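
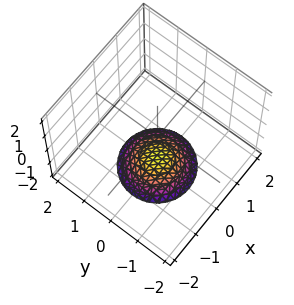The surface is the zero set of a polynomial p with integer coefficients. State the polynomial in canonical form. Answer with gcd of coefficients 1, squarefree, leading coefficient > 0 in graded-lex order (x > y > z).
First, degree: a generic line meets the surface in up to 2 points, so deg p = 2.
Next, symmetry: the z-axis is an axis of rotation, so x and y enter only as x² + y².
Next, against the integer gridlines: the surface avoids every integer x-axis point in the box; no y-intercept at any integer in the box.
Finally, the integer polynomial consistent with all of this is the stated p.

x^2 + y^2 + 2*z + 3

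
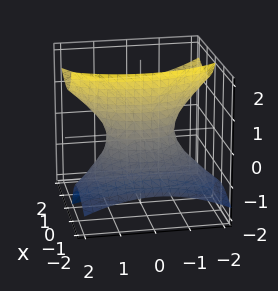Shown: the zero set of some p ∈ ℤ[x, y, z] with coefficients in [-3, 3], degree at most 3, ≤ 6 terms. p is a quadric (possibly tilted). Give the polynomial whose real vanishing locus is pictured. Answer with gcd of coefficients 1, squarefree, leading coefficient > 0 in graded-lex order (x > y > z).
First, the degree is 2 — a generic line meets the surface in up to 2 points.
Next, against the integer gridlines: the y-axis gridline crossings are at y ∈ {-1, 1}; no z-intercept at any integer in the box.
Finally, solving for integer coefficients yields p as stated.

2*x^2 - 3*x*z + y^2 - z^2 - 1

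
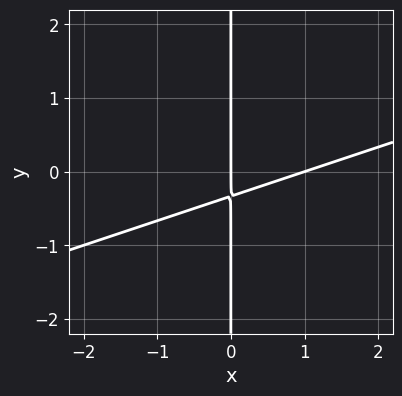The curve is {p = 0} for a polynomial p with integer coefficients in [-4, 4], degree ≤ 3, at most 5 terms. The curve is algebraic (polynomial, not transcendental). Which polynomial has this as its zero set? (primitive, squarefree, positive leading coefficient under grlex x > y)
x^2 - 3*x*y - x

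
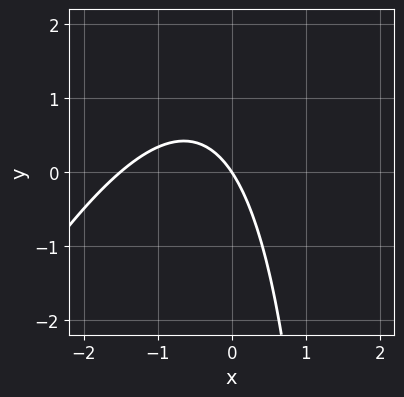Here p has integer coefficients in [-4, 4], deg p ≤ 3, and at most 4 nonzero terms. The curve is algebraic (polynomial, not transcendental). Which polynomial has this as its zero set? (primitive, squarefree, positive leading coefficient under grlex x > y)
Degree: the shape is more complex than any degree-1 curve, so deg p = 2.
From the visible intercepts: one y-axis crossing is at y = 0; it crosses the x-axis at the gridline x = 0.
Assembling these constraints gives the stated polynomial.

2*x^2 - x*y + 3*x + 2*y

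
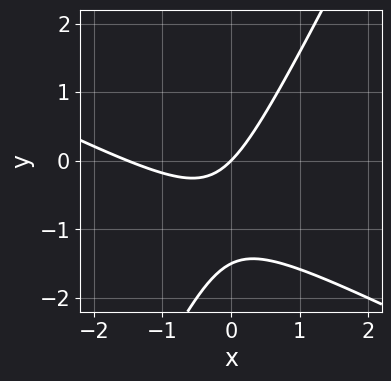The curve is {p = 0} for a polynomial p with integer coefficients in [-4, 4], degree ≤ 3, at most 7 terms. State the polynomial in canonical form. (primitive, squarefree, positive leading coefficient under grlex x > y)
2*x^2 + 3*x*y - 2*y^2 + 3*x - 3*y

deg p = 2. A generic line meets the curve in up to 2 points.
From the visible intercepts: one x-axis crossing is at x = 0; it meets the y-axis at y = 0 (among the integer gridlines).
These observations pin down the coefficients.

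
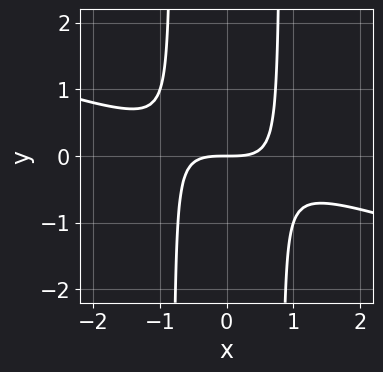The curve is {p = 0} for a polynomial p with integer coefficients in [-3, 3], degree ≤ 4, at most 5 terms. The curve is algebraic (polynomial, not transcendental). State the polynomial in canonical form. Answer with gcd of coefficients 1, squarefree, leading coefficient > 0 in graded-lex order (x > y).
x^3 + 3*x^2*y - 2*y

deg p = 3. No degree-2 curve has this shape.
From the visible intercepts: it crosses the x-axis at the gridline x = 0; it meets the y-axis at y = 0 (among the integer gridlines).
Assembling these constraints gives the stated polynomial.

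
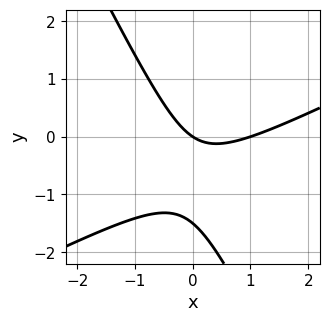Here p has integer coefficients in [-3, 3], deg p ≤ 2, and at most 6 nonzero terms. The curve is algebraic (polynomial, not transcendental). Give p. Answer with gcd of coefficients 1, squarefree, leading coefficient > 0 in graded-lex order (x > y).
2*x^2 - 3*x*y - 2*y^2 - 2*x - 3*y

1. Degree: no degree-1 curve has this shape, so deg p = 2.
2. From the visible intercepts: the x-axis gridline crossings are at x ∈ {0, 1}; it crosses the y-axis at the gridline y = 0.
3. These observations pin down the coefficients.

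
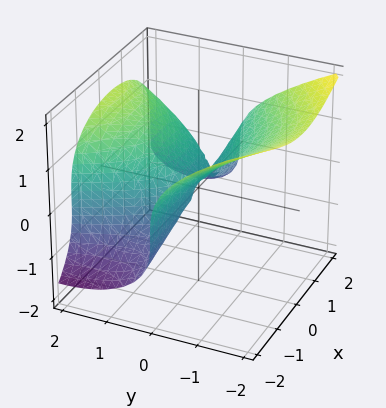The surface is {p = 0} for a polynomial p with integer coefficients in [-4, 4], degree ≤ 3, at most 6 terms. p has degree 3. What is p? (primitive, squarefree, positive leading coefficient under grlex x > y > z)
(a) deg p = 3. A generic line meets the surface in up to 3 points.
(b) From the axis intercepts and sections: one z-axis crossing is at z = 0; one y-axis crossing is at y = 0.
(c) These observations pin down the coefficients. Check: (-1, 0, 0) on the x-axis lies on the surface, and p(-1, 0, 0) = 0. ✓

2*x^2*y + 3*z^3 - x*y - 3*y^2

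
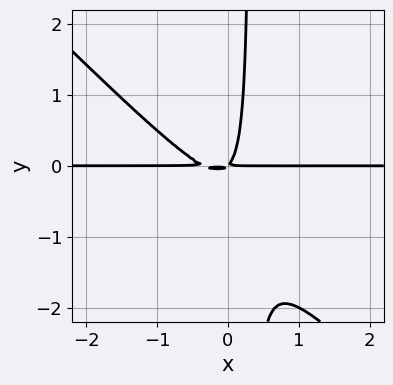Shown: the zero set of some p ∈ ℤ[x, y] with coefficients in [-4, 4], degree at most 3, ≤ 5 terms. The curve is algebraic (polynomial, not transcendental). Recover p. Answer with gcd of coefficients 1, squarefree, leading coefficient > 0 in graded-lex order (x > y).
3*x^2*y + 3*x*y^2 + x*y - y^2

Degree: the shape is more complex than any degree-2 curve, so deg p = 3.
From the axis intercepts and sections: the visible x-axis segment lies entirely on the curve.
The integer polynomial consistent with all of this is the stated p.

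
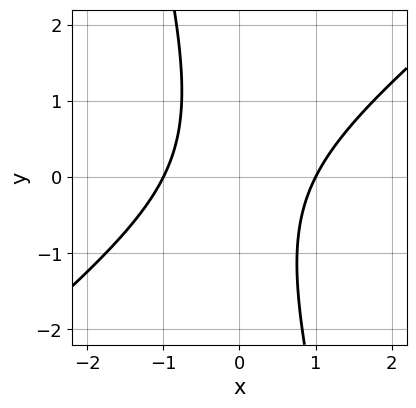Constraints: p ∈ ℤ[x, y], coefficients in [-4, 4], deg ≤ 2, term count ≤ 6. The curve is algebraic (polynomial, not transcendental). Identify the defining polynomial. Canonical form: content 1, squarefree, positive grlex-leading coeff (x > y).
1. deg p = 2. No degree-1 curve has this shape.
2. Against the integer gridlines: it misses every integer gridline on the y-axis; among the integer gridlines, it crosses the x-axis at x ∈ {-1, 1}.
3. Fitting integer coefficients to these (and the overall shape) gives p.

3*x^2 - 3*x*y - y^2 - 3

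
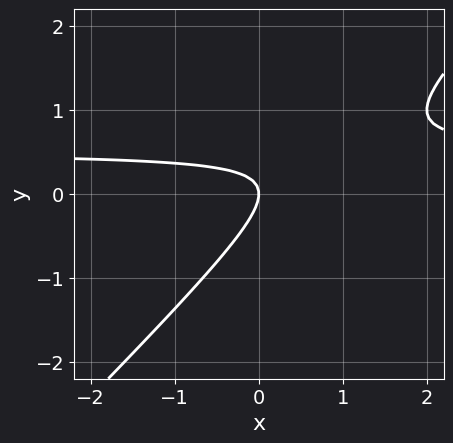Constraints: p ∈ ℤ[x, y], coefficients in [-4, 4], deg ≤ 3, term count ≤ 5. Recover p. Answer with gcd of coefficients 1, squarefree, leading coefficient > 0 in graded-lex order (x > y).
2*x*y - 2*y^2 - x

First, deg p = 2.
Next, from the visible intercepts: it meets the x-axis at x = 0 (among the integer gridlines); it crosses the y-axis at the gridline y = 0.
Finally, matching integer coefficients to the picture gives p.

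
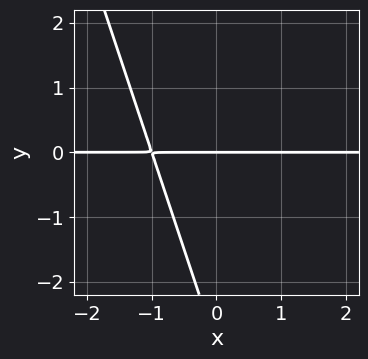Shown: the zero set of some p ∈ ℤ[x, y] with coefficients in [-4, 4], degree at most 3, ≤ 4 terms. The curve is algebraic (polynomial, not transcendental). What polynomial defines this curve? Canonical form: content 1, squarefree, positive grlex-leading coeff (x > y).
3*x*y + y^2 + 3*y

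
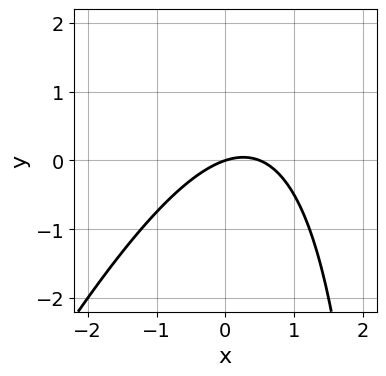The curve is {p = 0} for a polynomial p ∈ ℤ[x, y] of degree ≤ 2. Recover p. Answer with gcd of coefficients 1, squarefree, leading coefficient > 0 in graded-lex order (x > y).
(a) deg p = 2.
(b) From the axis intercepts and sections: it meets the y-axis at y = 0 (among the integer gridlines); one x-axis crossing is at x = 0.
(c) Together with the visible shape, these determine p as stated.

2*x^2 - x*y - x + 3*y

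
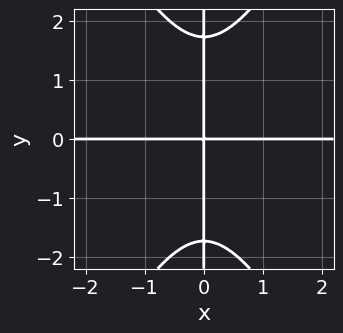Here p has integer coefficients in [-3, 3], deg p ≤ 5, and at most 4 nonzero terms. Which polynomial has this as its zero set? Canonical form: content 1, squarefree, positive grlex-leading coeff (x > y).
First, the degree is 4 — a generic line meets the curve in up to 4 points.
Then, against the integer gridlines: the visible x-axis segment lies entirely on the curve; the visible y-axis segment lies entirely on the curve.
Finally, fitting integer coefficients to these (and the overall shape) gives p.

3*x^3*y - x*y^3 + 3*x*y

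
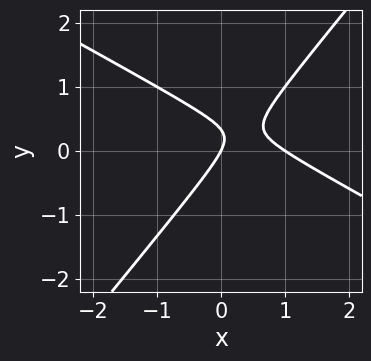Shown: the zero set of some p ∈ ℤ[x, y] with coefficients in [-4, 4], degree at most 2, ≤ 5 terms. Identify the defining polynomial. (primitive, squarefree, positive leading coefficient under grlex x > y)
First, the degree is 2 — no degree-1 curve has this shape.
Next, checking where it meets the axes: the x-axis gridline crossings are at x ∈ {0, 1}; one y-axis crossing is at y = 0.
Finally, together with the visible shape, these determine p as stated.

2*x^2 + 2*x*y - 3*y^2 - 2*x + y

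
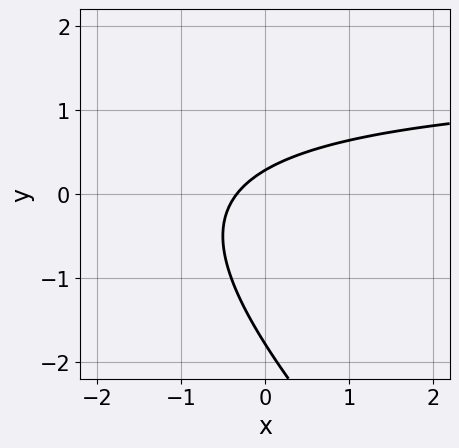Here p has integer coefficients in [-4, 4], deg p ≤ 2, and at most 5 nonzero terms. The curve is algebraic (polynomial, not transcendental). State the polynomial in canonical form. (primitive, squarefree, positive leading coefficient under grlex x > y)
deg p = 2. A generic line meets the curve in up to 2 points.
The integer polynomial consistent with all of this is the stated p.

2*x*y + 2*y^2 - 3*x + 3*y - 1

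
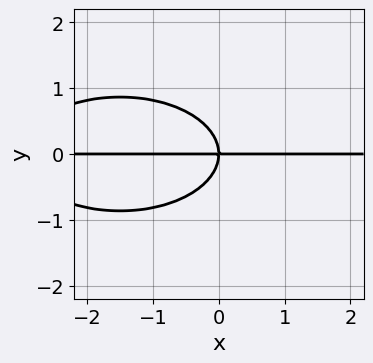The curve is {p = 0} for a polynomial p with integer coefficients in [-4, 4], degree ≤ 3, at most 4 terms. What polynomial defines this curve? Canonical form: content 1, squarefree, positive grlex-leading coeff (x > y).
x^2*y + 3*y^3 + 3*x*y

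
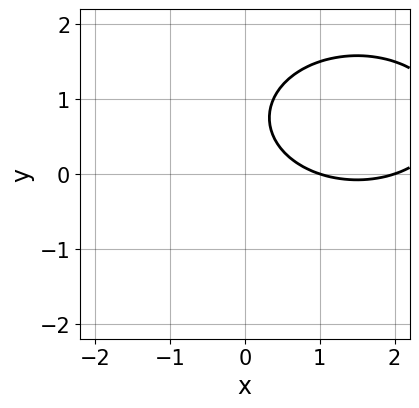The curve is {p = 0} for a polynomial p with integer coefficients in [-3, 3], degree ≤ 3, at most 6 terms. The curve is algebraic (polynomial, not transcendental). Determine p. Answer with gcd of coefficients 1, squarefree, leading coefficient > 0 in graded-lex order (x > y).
x^2 + 2*y^2 - 3*x - 3*y + 2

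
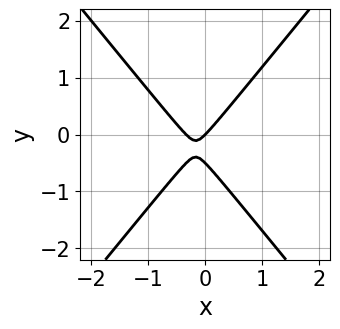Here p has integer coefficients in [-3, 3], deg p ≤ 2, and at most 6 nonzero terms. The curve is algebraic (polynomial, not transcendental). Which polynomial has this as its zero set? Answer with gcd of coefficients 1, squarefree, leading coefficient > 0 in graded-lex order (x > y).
3*x^2 - 2*y^2 + x - y

(a) deg p = 2. A generic line meets the curve in up to 2 points.
(b) Against the integer gridlines: one y-axis crossing is at y = 0; it crosses the x-axis at the gridline x = 0.
(c) These observations pin down the coefficients.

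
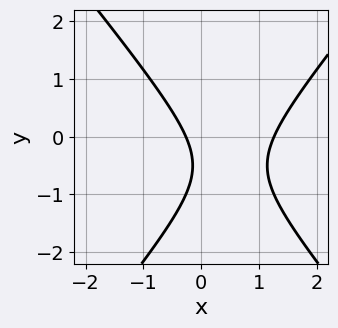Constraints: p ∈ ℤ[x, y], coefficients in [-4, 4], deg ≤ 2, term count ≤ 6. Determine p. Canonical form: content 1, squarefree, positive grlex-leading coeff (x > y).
First, the degree is 2 — a generic line meets the curve in up to 2 points.
Next, against the integer gridlines: no y-intercept at any integer in the box.
Finally, together with the visible shape, these determine p as stated.

3*x^2 - 2*y^2 - 3*x - 2*y - 1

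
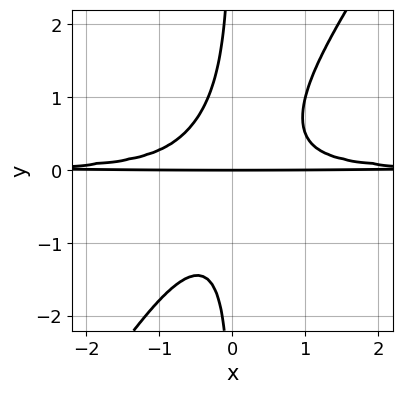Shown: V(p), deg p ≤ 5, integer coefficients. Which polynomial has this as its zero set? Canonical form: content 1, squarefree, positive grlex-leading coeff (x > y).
The degree is 4 — no degree-3 curve has this shape.
Observable constraints: the visible x-axis segment lies entirely on the curve; one y-axis crossing is at y = 0.
Matching integer coefficients to the picture gives p.

3*x^2*y^2 - 2*x*y^3 - y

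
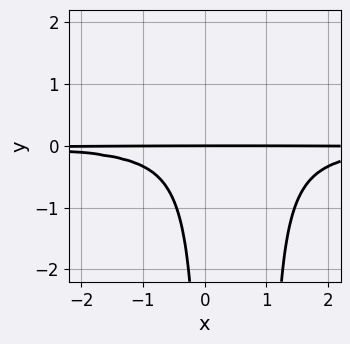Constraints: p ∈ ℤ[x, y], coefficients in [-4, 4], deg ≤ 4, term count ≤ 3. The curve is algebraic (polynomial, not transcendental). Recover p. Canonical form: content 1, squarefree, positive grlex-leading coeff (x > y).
3*x^2*y^2 - 3*x*y^2 + 2*y

1. The degree is 4 — no degree-3 curve has this shape.
2. Reading off the gridlines: it meets the y-axis at y = 0 (among the integer gridlines); the visible x-axis segment lies entirely on the curve.
3. Putting this together gives p.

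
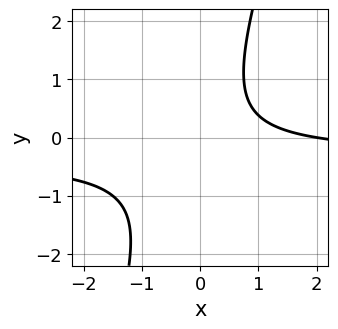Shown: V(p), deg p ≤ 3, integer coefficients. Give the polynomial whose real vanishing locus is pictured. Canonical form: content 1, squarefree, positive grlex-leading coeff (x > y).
deg p = 2. A generic line meets the curve in up to 2 points.
Observable constraints: no y-intercept at any integer in the box; one x-axis crossing is at x = 2.
Matching integer coefficients to the picture gives p.

3*x*y - y^2 + x - 2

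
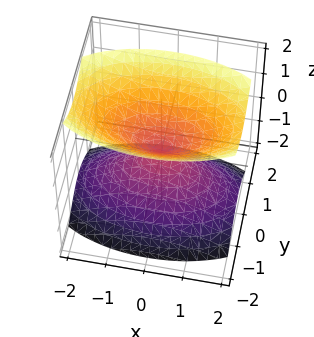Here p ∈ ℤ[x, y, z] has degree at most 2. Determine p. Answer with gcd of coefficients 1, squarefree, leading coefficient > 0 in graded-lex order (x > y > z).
The picture has 2 separate pieces. They look like related sheets of one shape, so recover p as a whole.
Degree: two nappes meeting at a single point; a quadric, so deg p = 2.
Symmetries: the z ↦ −z reflection is a symmetry, so z appears only in even powers; it's symmetric under x → −x, forcing even powers of x; the y ↦ −y reflection is a symmetry, so y appears only in even powers.
Checking where it meets the axes: one y-axis crossing is at y = 0; it crosses the x-axis at the gridline x = 0.
These observations pin down the coefficients.

x^2 + 3*y^2 - 2*z^2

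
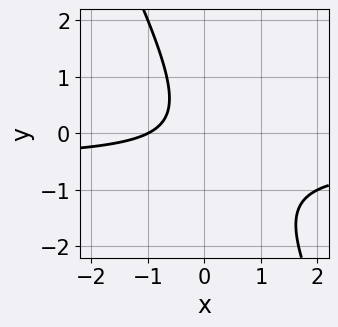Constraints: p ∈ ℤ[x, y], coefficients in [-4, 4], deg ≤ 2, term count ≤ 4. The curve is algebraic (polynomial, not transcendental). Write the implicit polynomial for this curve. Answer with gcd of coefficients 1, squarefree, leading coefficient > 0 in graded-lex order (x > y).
1. The degree is 2 — the shape is more complex than any degree-1 curve.
2. From the visible intercepts: it misses every integer gridline on the y-axis; it meets the x-axis at x = -1 (among the integer gridlines).
3. Assembling these constraints gives the stated polynomial.

2*x*y + y^2 + x + 1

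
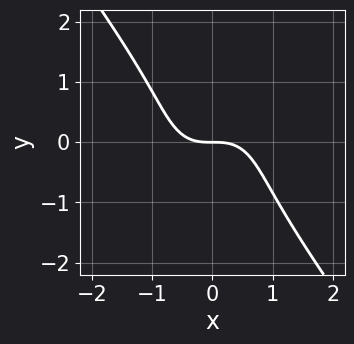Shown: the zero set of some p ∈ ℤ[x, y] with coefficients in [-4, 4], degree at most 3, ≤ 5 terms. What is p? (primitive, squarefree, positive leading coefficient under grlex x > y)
3*x^3 + x*y^2 + 2*y^3 + 3*y

First, the degree is 3 — the shape is more complex than any degree-2 curve.
Then, reading off the gridlines: it meets the x-axis at x = 0 (among the integer gridlines); one y-axis crossing is at y = 0.
Finally, solving for integer coefficients yields p as stated.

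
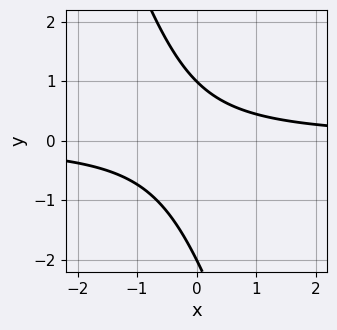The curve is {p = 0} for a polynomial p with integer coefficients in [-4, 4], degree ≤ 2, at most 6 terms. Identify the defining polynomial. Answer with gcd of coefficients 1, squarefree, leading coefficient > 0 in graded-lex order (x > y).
First, deg p = 2. The shape is more complex than any degree-1 curve.
Next, against the integer gridlines: no x-intercept at any integer in the box; the y-axis gridline crossings are at y ∈ {-2, 1}.
Finally, assembling these constraints gives the stated polynomial.

3*x*y + y^2 + y - 2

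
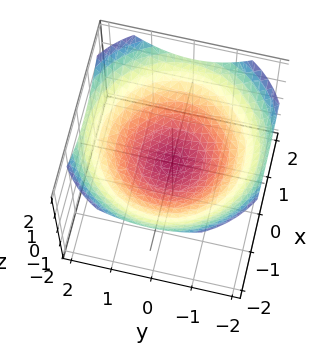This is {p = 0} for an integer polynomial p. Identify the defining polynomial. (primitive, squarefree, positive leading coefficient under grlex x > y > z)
x^2 + y^2 - 3*z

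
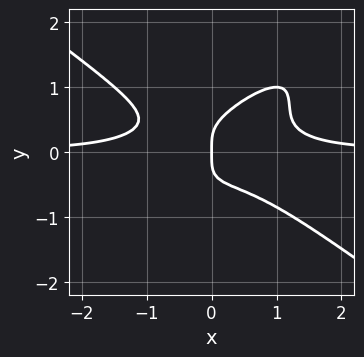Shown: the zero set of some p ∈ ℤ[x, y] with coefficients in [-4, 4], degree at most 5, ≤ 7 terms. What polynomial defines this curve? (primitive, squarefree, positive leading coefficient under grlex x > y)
2*x^3*y - x^2*y^2 - 3*x*y^3 + 3*y^4 - x

The degree is 4 — no degree-3 curve has this shape.
Reading off the gridlines: it crosses the y-axis at the gridline y = 0; it crosses the x-axis at the gridline x = 0.
Assembling these constraints gives the stated polynomial.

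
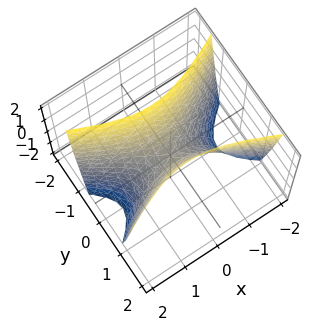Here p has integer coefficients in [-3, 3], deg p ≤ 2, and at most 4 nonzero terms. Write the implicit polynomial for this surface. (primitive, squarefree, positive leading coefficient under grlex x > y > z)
x^2 - 3*y^2 + z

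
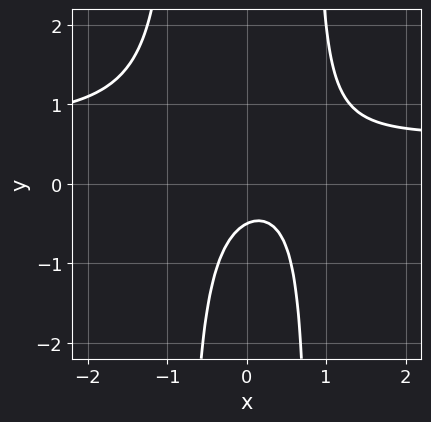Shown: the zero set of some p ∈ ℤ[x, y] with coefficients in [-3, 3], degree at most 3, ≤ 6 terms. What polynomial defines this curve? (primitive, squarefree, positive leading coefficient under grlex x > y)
3*x^2*y - 2*x^2 + x - 2*y - 1

deg p = 3. The shape is more complex than any degree-2 curve.
Against the integer gridlines: no x-intercept at any integer in the box.
Putting this together gives p.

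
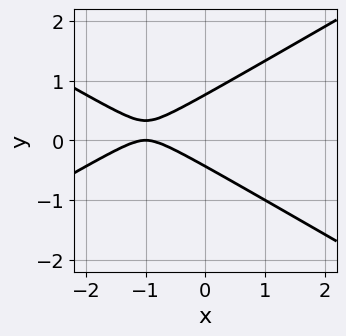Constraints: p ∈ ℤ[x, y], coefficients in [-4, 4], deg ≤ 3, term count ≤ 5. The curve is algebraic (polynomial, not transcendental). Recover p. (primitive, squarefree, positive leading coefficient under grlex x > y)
x^2 - 3*y^2 + 2*x + y + 1

(a) deg p = 2. The shape is more complex than any degree-1 curve.
(b) Observable constraints: it crosses the x-axis at the gridline x = -1.
(c) Matching integer coefficients to the picture gives p.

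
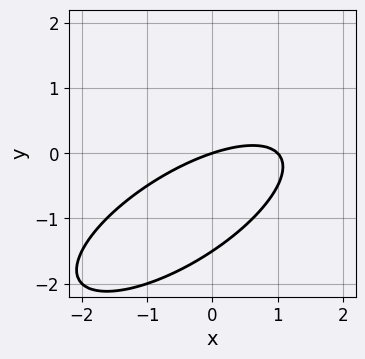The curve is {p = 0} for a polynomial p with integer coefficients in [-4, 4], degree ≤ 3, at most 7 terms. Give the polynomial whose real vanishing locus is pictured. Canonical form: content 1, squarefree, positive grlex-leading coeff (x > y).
x^2 - 2*x*y + 2*y^2 - x + 3*y

1. The degree is 2 — a generic line meets the curve in up to 2 points.
2. Reading off the gridlines: among the integer gridlines, it crosses the x-axis at x ∈ {0, 1}; it crosses the y-axis at the gridline y = 0.
3. Putting this together gives p.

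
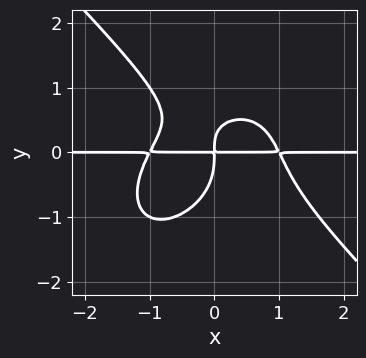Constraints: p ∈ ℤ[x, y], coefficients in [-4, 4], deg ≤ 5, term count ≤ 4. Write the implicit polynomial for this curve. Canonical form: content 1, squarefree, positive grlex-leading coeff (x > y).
x^3*y + y^4 + x*y^2 - x*y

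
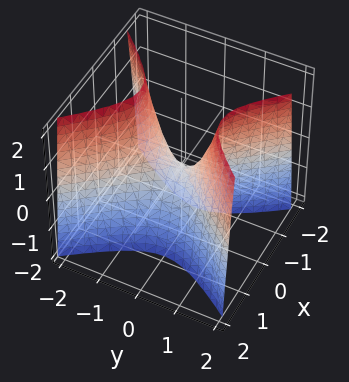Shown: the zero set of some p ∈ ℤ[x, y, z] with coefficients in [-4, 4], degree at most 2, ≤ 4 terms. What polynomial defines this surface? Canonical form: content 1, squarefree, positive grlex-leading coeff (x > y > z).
3*x^2 - 2*y^2 + z

First, the degree is 2 — a saddle surface; a quadric.
Next, symmetries: the x ↦ −x reflection is a symmetry, so x appears only in even powers; it's symmetric under y → −y, forcing even powers of y.
Then, observable constraints: one y-axis crossing is at y = 0; one x-axis crossing is at x = 0; it crosses the z-axis at the gridline z = 0.
Finally, fitting integer coefficients to these (and the overall shape) gives p.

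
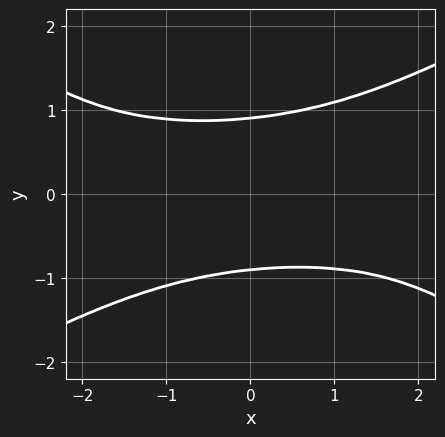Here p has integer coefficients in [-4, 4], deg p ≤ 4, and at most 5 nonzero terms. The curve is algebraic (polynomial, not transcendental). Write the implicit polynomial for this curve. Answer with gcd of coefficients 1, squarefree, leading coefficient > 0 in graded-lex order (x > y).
x^2*y^2 - 3*y^4 + x*y + 2

(a) Degree: no degree-3 curve has this shape, so deg p = 4.
(b) Against the integer gridlines: no x-intercept at any integer in the box.
(c) The integer polynomial consistent with all of this is the stated p.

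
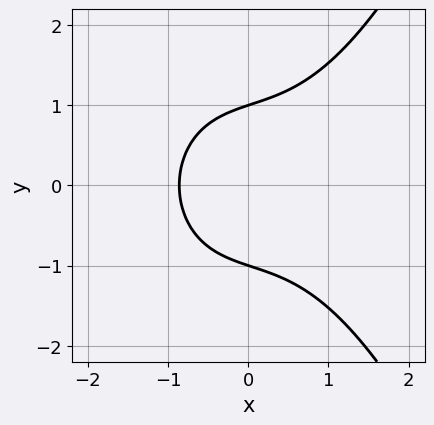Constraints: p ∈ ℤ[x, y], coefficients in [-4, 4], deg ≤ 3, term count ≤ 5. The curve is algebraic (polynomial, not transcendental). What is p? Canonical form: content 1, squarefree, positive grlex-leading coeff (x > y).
2*x^3 - 3*y^2 + 2*x + 3

1. The degree is 3 — a generic line meets the curve in up to 3 points.
2. Symmetries: the y ↦ −y reflection is a symmetry, so y appears only in even powers.
3. Checking where it meets the axes: the y-axis gridline crossings are at y ∈ {-1, 1}.
4. Fitting integer coefficients to these (and the overall shape) gives p.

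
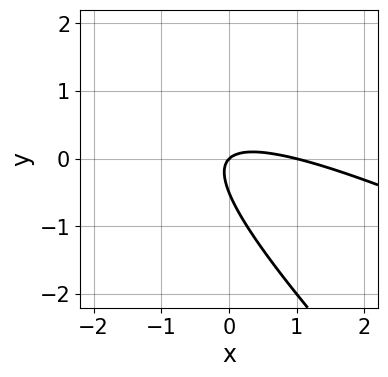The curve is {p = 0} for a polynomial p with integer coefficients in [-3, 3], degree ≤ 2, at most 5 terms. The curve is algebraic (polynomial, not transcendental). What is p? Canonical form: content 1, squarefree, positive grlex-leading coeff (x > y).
First, the degree is 2 — no degree-1 curve has this shape.
Next, against the integer gridlines: one y-axis crossing is at y = 0; the x-axis gridline crossings are at x ∈ {0, 1}.
Finally, solving for integer coefficients yields p as stated.

x^2 + 3*x*y + 2*y^2 - x + y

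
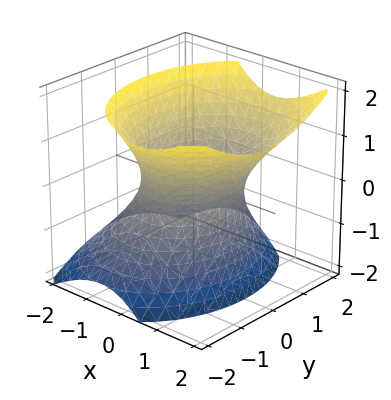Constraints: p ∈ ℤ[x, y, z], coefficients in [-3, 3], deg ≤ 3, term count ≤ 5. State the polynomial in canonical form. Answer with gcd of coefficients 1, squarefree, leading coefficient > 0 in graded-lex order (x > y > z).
3*x^2 - 2*x*z + 2*y^2 - 2*z^2 - 3

1. deg p = 2. The shape is more complex than any degree-1 surface.
2. Reading off the gridlines: the x-axis gridline crossings are at x ∈ {-1, 1}; no z-intercept at any integer in the box.
3. Matching integer coefficients to the picture gives p.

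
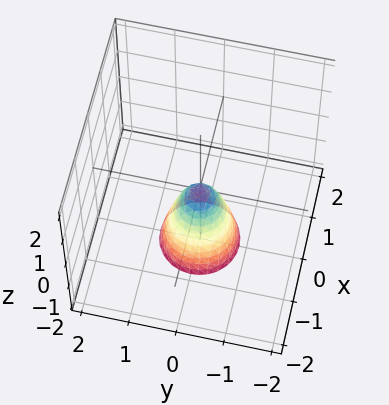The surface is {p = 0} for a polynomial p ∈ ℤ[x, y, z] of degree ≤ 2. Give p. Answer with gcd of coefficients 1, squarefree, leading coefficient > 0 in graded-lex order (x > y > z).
3*x^2 + 3*y^2 + z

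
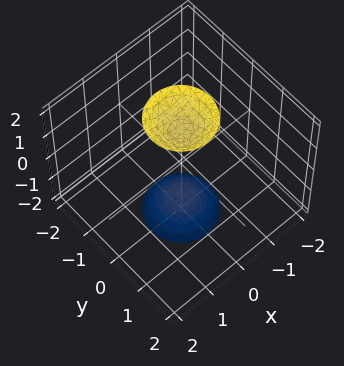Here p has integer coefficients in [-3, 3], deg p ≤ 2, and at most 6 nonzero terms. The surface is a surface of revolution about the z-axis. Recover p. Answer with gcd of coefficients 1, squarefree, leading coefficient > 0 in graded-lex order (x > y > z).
3*x^2 + 3*y^2 - z^2 + 2

The picture has 2 separate pieces. Treating them together as one polynomial.
Degree: a generic line meets the surface in up to 2 points, so deg p = 2.
Symmetry: every cross-section ⟂ z is a circle, so x, y appear only via x² + y².
From the axis intercepts and sections: no x-intercept at any integer in the box; the surface avoids every integer y-axis point in the box; a circular section at z = -2 has radius between 0 and 1.
These observations pin down the coefficients.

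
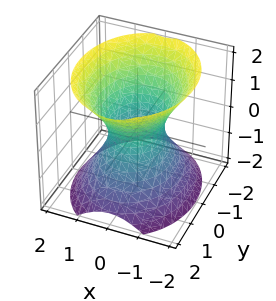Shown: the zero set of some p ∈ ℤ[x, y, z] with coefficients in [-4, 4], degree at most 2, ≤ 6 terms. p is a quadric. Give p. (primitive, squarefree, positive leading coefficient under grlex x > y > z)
3*x^2 + 2*y^2 - 2*z^2 - 2

deg p = 2. One connected sheet with a waist; a quadric.
Symmetries: mirror symmetry x ↦ −x ⇒ only even powers of x; mirror symmetry z ↦ −z ⇒ only even powers of z; mirror symmetry y ↦ −y ⇒ only even powers of y.
Reading off the gridlines: no z-intercept at any integer in the box; among the integer gridlines, it crosses the y-axis at y ∈ {-1, 1}.
These observations pin down the coefficients.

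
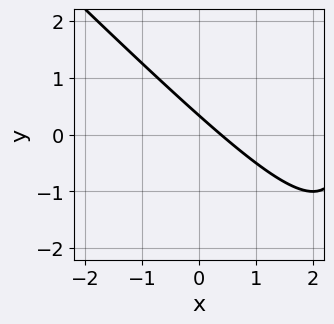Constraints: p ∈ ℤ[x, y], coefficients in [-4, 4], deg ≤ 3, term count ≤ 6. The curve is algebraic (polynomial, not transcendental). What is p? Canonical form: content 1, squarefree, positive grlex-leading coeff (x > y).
1. deg p = 2.
2. Matching integer coefficients to the picture gives p.

x^2 + x*y - 3*x - 3*y + 1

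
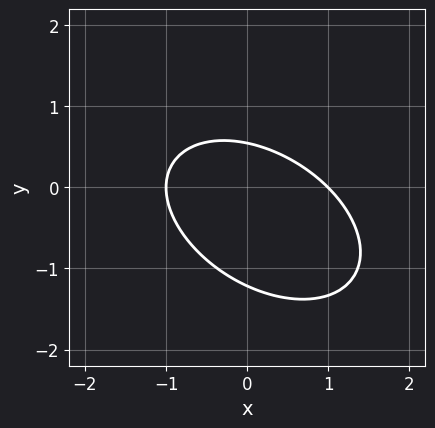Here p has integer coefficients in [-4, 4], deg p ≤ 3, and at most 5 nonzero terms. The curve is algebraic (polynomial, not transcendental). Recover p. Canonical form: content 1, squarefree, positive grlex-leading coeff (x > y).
2*x^2 + 2*x*y + 3*y^2 + 2*y - 2

(a) The degree is 2 — the shape is more complex than any degree-1 curve.
(b) From the axis intercepts and sections: among the integer gridlines, it crosses the x-axis at x ∈ {-1, 1}.
(c) Matching integer coefficients to the picture gives p.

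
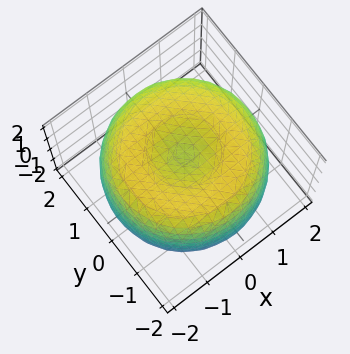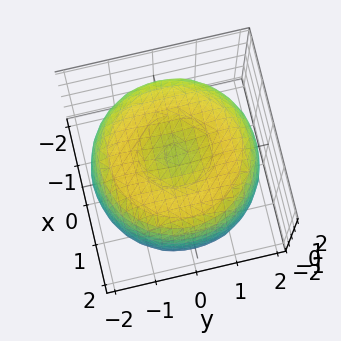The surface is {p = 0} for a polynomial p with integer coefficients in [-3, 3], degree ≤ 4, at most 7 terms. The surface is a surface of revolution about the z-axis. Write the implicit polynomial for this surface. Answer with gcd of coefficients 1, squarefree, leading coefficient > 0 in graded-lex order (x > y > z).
x^4 + 2*x^2*y^2 + y^4 - 3*x^2 - 3*y^2 + 2*z^2 - 3

(a) Degree: no degree-3 surface has this shape, so deg p = 4.
(b) Symmetry: the surface is invariant under rotation about z: p = q(x² + y², z).
(c) From the visible intercepts: a circular section at z = -1 has radius between 1 and 2.
(d) Putting this together gives p.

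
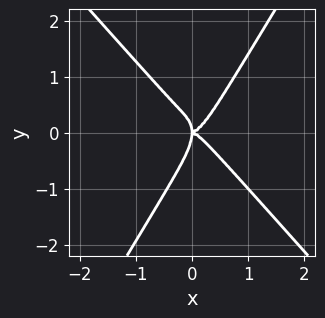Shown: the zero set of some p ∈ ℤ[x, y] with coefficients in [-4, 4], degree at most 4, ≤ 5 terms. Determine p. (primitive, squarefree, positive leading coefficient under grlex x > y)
3*x^4 + x*y^3 - y^4 - x*y^2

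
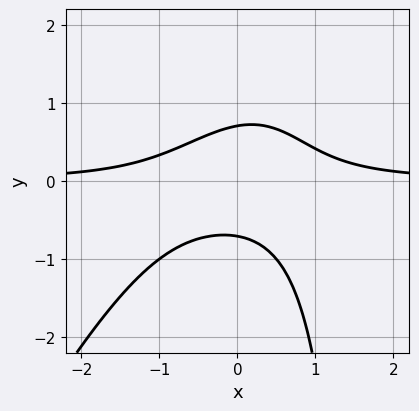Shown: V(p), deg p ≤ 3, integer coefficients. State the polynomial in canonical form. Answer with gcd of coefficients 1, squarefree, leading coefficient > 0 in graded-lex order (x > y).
2*x^2*y - x*y^2 + 2*y^2 - 1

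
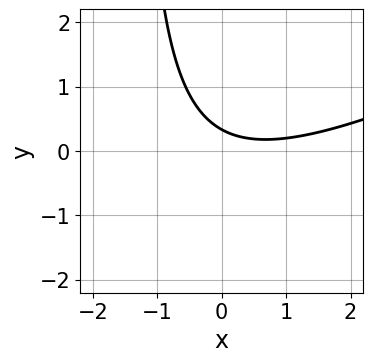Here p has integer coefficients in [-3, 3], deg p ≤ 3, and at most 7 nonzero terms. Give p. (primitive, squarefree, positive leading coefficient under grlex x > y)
x^2 - 2*x*y - x - 3*y + 1

deg p = 2. The shape is more complex than any degree-1 curve.
Reading off the gridlines: the curve avoids every integer x-axis point in the box.
Matching integer coefficients to the picture gives p.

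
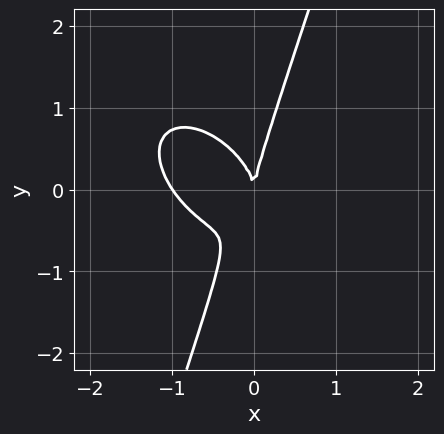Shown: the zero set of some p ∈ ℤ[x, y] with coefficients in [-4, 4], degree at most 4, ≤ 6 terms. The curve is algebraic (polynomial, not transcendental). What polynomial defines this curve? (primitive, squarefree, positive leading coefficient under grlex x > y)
3*x^3 + 2*x^2*y + 2*x*y^2 - y^3 + 3*x^2

(a) deg p = 3.
(b) From the axis intercepts and sections: among the integer gridlines, it crosses the x-axis at x ∈ {-1, 0}; it meets the y-axis at y = 0 (among the integer gridlines).
(c) These observations pin down the coefficients.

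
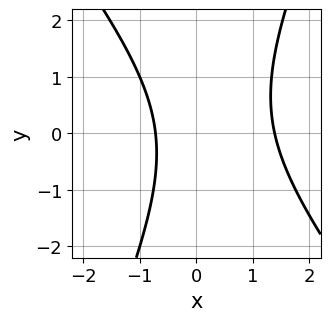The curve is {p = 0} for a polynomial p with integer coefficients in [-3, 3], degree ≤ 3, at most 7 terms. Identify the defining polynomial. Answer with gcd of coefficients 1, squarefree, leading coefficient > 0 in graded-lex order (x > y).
1. The degree is 2 — a generic line meets the curve in up to 2 points.
2. Against the integer gridlines: it misses every integer gridline on the y-axis.
3. These observations pin down the coefficients.

3*x^2 + x*y - y^2 - 2*x - 3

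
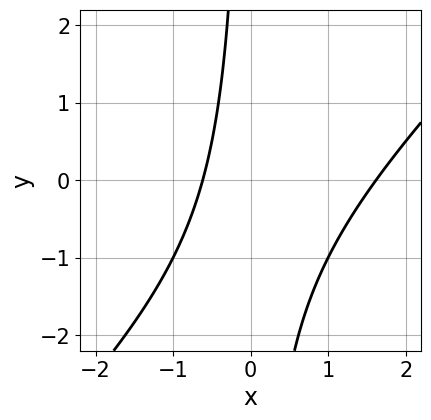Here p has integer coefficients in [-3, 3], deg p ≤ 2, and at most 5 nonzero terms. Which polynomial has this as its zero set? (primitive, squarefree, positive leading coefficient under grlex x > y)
1. deg p = 2. The shape is more complex than any degree-1 curve.
2. From the axis intercepts and sections: no y-intercept at any integer in the box.
3. The integer polynomial consistent with all of this is the stated p.

x^2 - x*y - x - 1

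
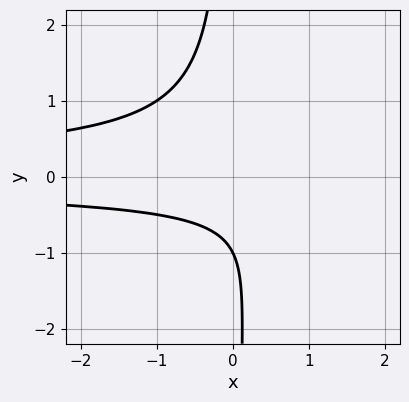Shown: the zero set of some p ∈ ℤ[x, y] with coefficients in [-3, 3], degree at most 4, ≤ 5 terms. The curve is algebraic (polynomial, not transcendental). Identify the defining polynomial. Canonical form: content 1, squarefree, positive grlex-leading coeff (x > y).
2*x*y^2 + y + 1

First, degree: the shape is more complex than any degree-2 curve, so deg p = 3.
Then, against the integer gridlines: it meets the y-axis at y = -1 (among the integer gridlines); it misses every integer gridline on the x-axis.
Finally, solving for integer coefficients yields p as stated.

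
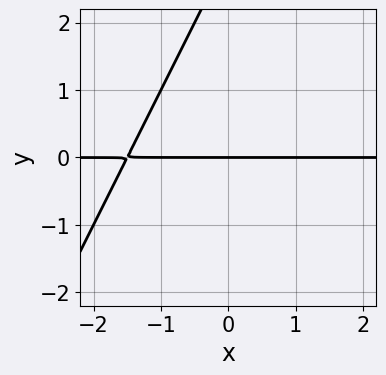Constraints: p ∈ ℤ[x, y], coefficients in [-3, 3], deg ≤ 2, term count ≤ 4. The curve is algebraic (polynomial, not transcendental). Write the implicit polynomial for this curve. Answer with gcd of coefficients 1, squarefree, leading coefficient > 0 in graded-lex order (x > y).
(a) deg p = 2.
(b) Checking where it meets the axes: the visible x-axis segment lies entirely on the curve; one y-axis crossing is at y = 0.
(c) Together with the visible shape, these determine p as stated.

2*x*y - y^2 + 3*y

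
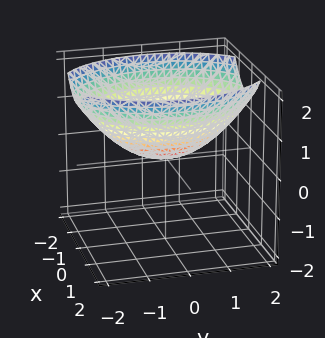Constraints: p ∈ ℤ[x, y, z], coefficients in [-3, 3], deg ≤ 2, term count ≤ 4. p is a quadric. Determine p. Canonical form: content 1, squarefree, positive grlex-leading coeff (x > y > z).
2*x^2 + y^2 - 3*z

(a) The degree is 2 — a single bowl opening along one axis; a quadric.
(b) Symmetries: the y ↦ −y reflection is a symmetry, so y appears only in even powers; it's symmetric under x → −x, forcing even powers of x.
(c) Reading off the gridlines: it meets the y-axis at y = 0 (among the integer gridlines); it meets the x-axis at x = 0 (among the integer gridlines).
(d) Fitting integer coefficients to these (and the overall shape) gives p.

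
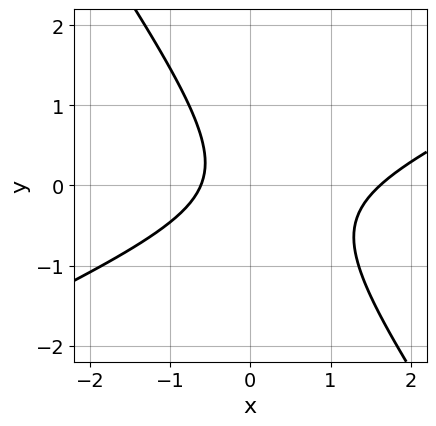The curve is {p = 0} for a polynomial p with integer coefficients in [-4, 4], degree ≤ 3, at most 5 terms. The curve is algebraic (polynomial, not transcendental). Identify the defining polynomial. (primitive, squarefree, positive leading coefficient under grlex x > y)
deg p = 2. A generic line meets the curve in up to 2 points.
From the axis intercepts and sections: no y-intercept at any integer in the box.
Putting this together gives p.

2*x^2 - 3*x*y - 3*y^2 - 2*x - 2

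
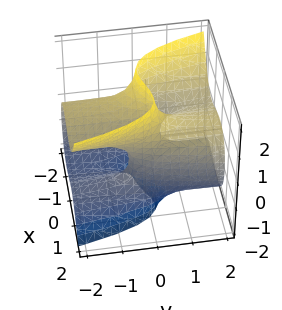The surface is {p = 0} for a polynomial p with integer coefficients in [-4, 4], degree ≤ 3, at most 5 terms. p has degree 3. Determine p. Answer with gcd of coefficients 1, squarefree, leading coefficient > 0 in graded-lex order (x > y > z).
3*x^3 + 2*y*z^2 + y*z - 3*x - 2*y

First, deg p = 3. The shape is more complex than any degree-2 surface.
Then, from the axis intercepts and sections: every point of the z-axis in the box is on the surface; the x-axis gridline crossings are at x ∈ {-1, 0, 1}; it crosses the y-axis at the gridline y = 0.
Finally, the integer polynomial consistent with all of this is the stated p.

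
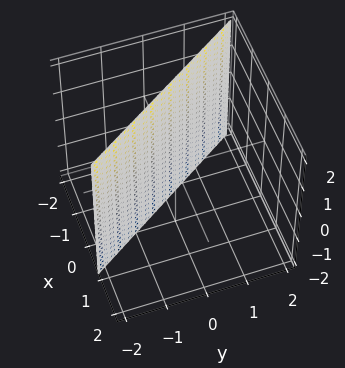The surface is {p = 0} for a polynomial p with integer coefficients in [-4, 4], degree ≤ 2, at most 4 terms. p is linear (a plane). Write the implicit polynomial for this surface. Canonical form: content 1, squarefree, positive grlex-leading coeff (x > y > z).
3*x + 2*y + 2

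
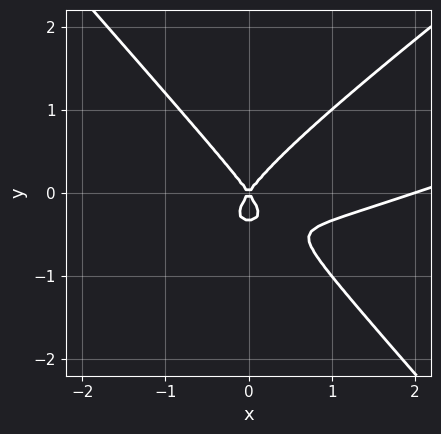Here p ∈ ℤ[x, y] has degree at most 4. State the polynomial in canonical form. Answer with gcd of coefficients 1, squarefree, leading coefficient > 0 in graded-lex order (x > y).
x^3 - 3*x^2*y + 3*y^3 - 2*x^2 + y^2

1. The degree is 3 — a generic line meets the curve in up to 3 points.
2. From the visible intercepts: the x-axis gridline crossings are at x ∈ {0, 2}; it meets the y-axis at y = 0 (among the integer gridlines).
3. Assembling these constraints gives the stated polynomial.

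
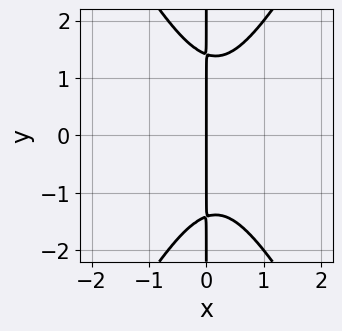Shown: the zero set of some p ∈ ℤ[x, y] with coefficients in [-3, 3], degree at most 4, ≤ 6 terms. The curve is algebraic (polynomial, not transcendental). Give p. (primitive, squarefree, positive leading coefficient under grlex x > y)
3*x^3 - x*y^2 - x^2 + 2*x

(a) deg p = 3.
(b) Symmetries: it's symmetric under y → −y, forcing even powers of y.
(c) Reading off the gridlines: every point of the y-axis in the box is on the curve; it crosses the x-axis at the gridline x = 0.
(d) Together with the visible shape, these determine p as stated.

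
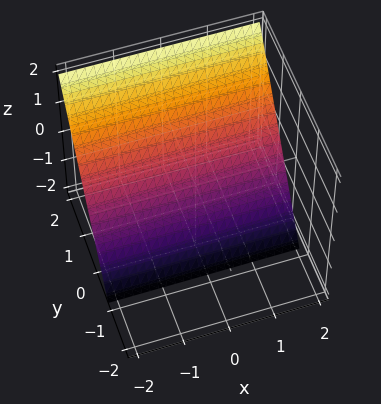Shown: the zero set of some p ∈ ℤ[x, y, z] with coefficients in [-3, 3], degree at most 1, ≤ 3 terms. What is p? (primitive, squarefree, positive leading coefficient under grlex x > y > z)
First, degree: every cross-section is a straight line — this is a plane, so deg p = 1.
Next, reading off the gridlines: one z-axis crossing is at z = -1; it misses every integer gridline on the x-axis.
Finally, together with the visible shape, these determine p as stated.

3*y - 2*z - 2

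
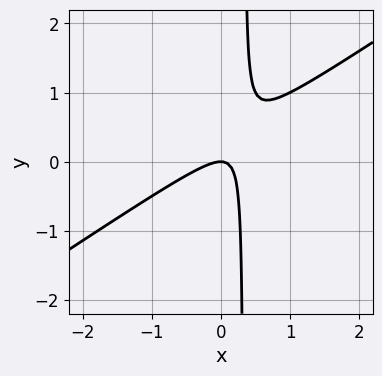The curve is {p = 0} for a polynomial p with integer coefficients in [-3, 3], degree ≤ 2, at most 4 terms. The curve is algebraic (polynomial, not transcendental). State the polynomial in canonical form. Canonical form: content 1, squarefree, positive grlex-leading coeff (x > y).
2*x^2 - 3*x*y + y

First, the degree is 2 — no degree-1 curve has this shape.
Then, from the axis intercepts and sections: one y-axis crossing is at y = 0; one x-axis crossing is at x = 0.
Finally, matching integer coefficients to the picture gives p.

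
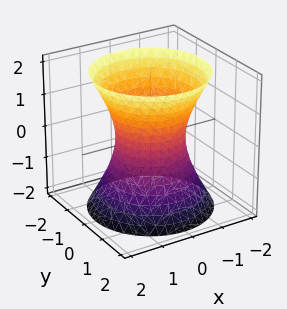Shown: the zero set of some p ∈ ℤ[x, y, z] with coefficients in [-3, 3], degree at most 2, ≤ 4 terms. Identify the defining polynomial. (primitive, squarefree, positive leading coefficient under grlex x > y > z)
Degree: an hourglass — one-sheet hyperboloid; a quadric, so deg p = 2.
Symmetries: rotational symmetry about the z-axis ⇒ p depends on x, y only through x² + y²; the z ↦ −z reflection is a symmetry, so z appears only in even powers.
From the axis intercepts and sections: a circular section at z = -2 has radius between 1 and 2; the surface avoids every integer z-axis point in the box; among the integer gridlines, it crosses the x-axis at x ∈ {-1, 1}.
Together with the visible shape, these determine p as stated.

2*x^2 + 2*y^2 - z^2 - 2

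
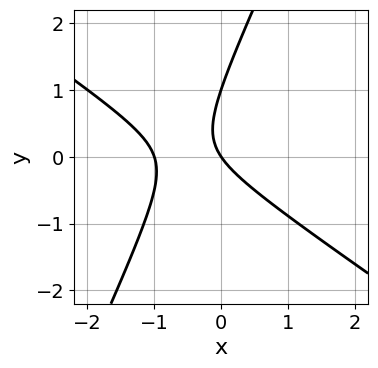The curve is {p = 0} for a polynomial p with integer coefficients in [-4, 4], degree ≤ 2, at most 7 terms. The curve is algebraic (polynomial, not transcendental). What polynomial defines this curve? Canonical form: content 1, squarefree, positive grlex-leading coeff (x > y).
3*x^2 + 3*x*y - 2*y^2 + 3*x + 2*y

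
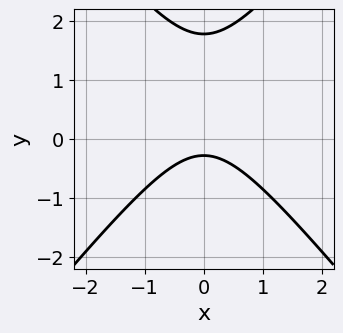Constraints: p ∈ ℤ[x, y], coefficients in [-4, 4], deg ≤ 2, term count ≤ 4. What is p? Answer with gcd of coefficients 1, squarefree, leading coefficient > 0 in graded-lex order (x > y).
3*x^2 - 2*y^2 + 3*y + 1

1. deg p = 2. No degree-1 curve has this shape.
2. Symmetries: mirror symmetry x ↦ −x ⇒ only even powers of x.
3. Against the integer gridlines: it misses every integer gridline on the x-axis.
4. These observations pin down the coefficients.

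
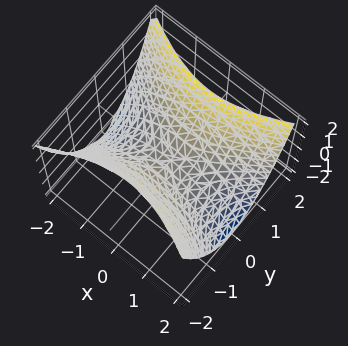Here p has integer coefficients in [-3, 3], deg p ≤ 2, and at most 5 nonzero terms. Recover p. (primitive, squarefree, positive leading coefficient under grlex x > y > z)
x^2 - 2*y^2 + 2*z

First, deg p = 2.
Then, symmetries: the x ↦ −x reflection is a symmetry, so x appears only in even powers; mirror symmetry y ↦ −y ⇒ only even powers of y.
Next, from the axis intercepts and sections: one z-axis crossing is at z = 0; it meets the y-axis at y = 0 (among the integer gridlines); it crosses the x-axis at the gridline x = 0.
Finally, assembling these constraints gives the stated polynomial.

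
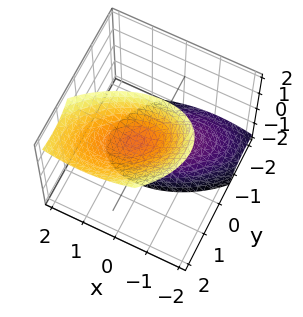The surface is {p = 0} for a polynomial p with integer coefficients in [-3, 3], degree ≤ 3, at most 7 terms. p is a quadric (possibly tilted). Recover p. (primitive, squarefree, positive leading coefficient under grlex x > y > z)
First, the picture has 2 separate pieces. Treating them together as one polynomial.
Next, the degree is 2 — a generic line meets the surface in up to 2 points.
Next, from the axis intercepts and sections: the z-axis gridline crossings are at z ∈ {-1, 1}; it misses every integer gridline on the x-axis; the surface avoids every integer y-axis point in the box.
Finally, the integer polynomial consistent with all of this is the stated p.

2*x^2 - 2*x*y + 3*y^2 - 3*y*z - z^2 + 1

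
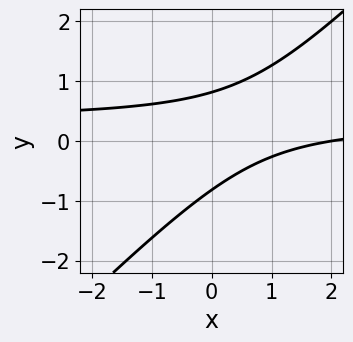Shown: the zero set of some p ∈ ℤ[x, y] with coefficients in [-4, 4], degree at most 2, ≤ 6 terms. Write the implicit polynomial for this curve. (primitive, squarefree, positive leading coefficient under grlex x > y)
First, degree: no degree-1 curve has this shape, so deg p = 2.
Then, observable constraints: it crosses the x-axis at the gridline x = 2.
Finally, the integer polynomial consistent with all of this is the stated p.

3*x*y - 3*y^2 - x + 2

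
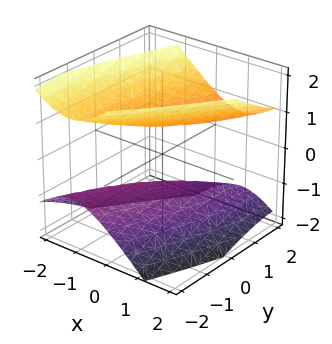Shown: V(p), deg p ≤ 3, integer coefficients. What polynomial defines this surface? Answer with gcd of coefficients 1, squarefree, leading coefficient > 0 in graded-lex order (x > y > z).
(a) I count 2 distinct pieces.
(b) The degree is 2 — no degree-1 surface has this shape.
(c) From the visible intercepts: no y-intercept at any integer in the box; no x-intercept at any integer in the box.
(d) Fitting integer coefficients to these (and the overall shape) gives p.

3*x^2 - 3*x*y + y^2 - y*z - 3*z^2 + 2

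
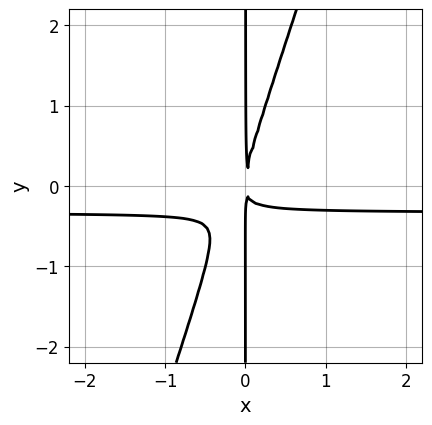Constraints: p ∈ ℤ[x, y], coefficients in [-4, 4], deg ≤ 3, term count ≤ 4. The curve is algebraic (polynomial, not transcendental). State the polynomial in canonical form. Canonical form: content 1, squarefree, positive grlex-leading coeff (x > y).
3*x^2*y - x*y^2 + x^2

1. The degree is 3 — a generic line meets the curve in up to 3 points.
2. From the axis intercepts and sections: every point of the y-axis in the box is on the curve.
3. Solving for integer coefficients yields p as stated.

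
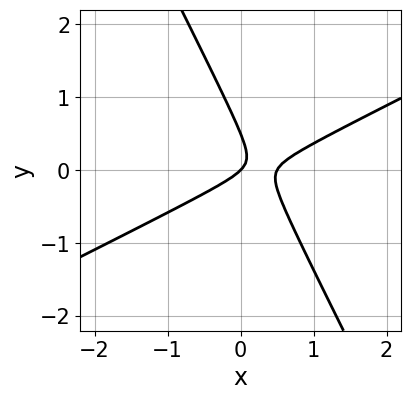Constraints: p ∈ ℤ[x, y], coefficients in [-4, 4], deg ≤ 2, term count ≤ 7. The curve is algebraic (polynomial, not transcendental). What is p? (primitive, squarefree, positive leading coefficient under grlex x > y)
(a) deg p = 2. A generic line meets the curve in up to 2 points.
(b) Against the integer gridlines: it meets the y-axis at y = 0 (among the integer gridlines); one x-axis crossing is at x = 0.
(c) The integer polynomial consistent with all of this is the stated p.

2*x^2 - 3*x*y - 2*y^2 - x + y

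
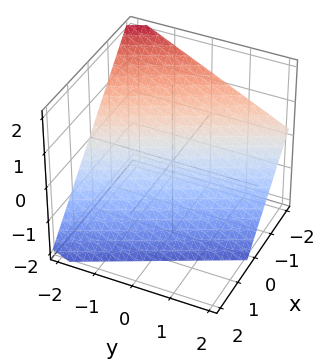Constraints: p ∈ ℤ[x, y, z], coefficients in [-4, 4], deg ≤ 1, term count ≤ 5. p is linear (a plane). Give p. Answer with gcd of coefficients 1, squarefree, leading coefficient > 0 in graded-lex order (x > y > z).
2*x + y + 2*z + 2

(a) Degree: the surface is flat (a plane), so deg p = 1.
(b) Observable constraints: it crosses the z-axis at the gridline z = -1; one x-axis crossing is at x = -1.
(c) These observations pin down the coefficients. Check: (0, -2, 0) on the y-axis lies on the surface, and p(0, -2, 0) = 0. ✓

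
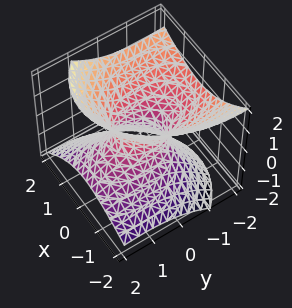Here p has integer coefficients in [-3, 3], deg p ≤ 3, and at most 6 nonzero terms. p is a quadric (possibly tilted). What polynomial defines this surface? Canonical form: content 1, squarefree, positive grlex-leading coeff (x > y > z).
2*x^2 - x*z + y^2 + 2*y*z - 2*z^2 - 1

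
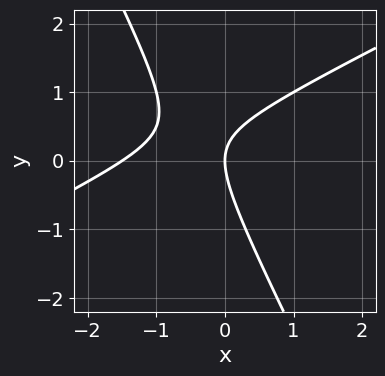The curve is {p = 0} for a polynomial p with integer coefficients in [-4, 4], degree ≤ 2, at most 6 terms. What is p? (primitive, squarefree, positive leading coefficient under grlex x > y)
(a) The degree is 2 — a generic line meets the curve in up to 2 points.
(b) Checking where it meets the axes: one x-axis crossing is at x = 0; one y-axis crossing is at y = 0.
(c) The integer polynomial consistent with all of this is the stated p.

2*x^2 - 3*x*y - 2*y^2 + 3*x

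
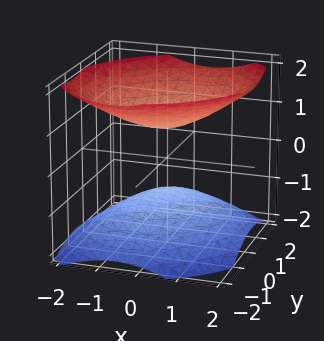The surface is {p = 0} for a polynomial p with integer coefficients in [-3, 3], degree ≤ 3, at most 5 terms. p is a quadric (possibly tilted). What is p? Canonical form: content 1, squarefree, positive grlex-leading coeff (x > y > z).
First, there are 2 components. They look like related sheets of one shape, so recover p as a whole.
Next, deg p = 2. No degree-1 surface has this shape.
Then, from the visible intercepts: no y-intercept at any integer in the box; it misses every integer gridline on the x-axis.
Finally, together with the visible shape, these determine p as stated.

2*x^2 - x*y + 2*y^2 - 3*z^2 + 2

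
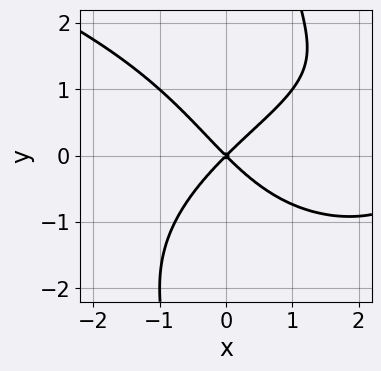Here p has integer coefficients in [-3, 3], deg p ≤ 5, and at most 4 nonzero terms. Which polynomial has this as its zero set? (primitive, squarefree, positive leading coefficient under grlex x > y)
x*y^3 - x^3 + 3*x^2 - 3*y^2

1. The degree is 4 — no degree-3 curve has this shape.
2. From the visible intercepts: it crosses the y-axis at the gridline y = 0; it meets the x-axis at x = 0 (among the integer gridlines).
3. Assembling these constraints gives the stated polynomial.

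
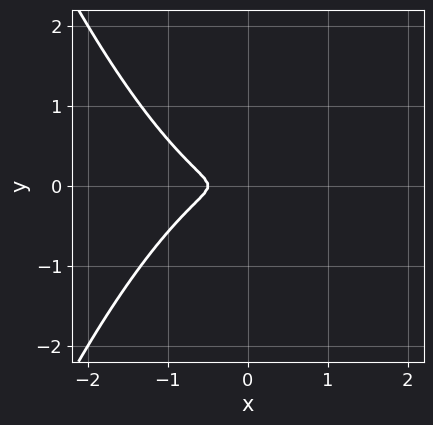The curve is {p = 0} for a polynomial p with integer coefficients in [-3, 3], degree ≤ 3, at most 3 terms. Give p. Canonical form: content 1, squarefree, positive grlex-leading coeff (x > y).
The degree is 3 — the shape is more complex than any degree-2 curve.
Symmetries: it's symmetric under y → −y, forcing even powers of y.
The integer polynomial consistent with all of this is the stated p.

2*x^3 + x^2 + 3*y^2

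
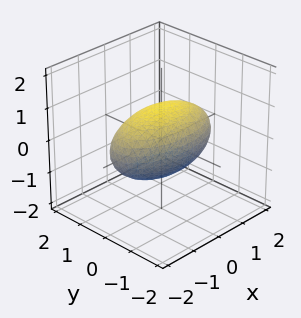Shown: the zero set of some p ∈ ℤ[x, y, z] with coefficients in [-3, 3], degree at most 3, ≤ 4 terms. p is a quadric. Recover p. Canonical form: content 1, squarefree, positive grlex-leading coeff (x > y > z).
Degree: a closed, bounded, convex surface; a quadric, so deg p = 2.
Symmetries: it's symmetric under x → −x, forcing even powers of x; the y ↦ −y reflection is a symmetry, so y appears only in even powers; the z ↦ −z reflection is a symmetry, so z appears only in even powers.
Against the integer gridlines: the z-axis gridline crossings are at z ∈ {-1, 1}; the y-axis gridline crossings are at y ∈ {-1, 1}.
Fitting integer coefficients to these (and the overall shape) gives p.

x^2 + 3*y^2 + 3*z^2 - 3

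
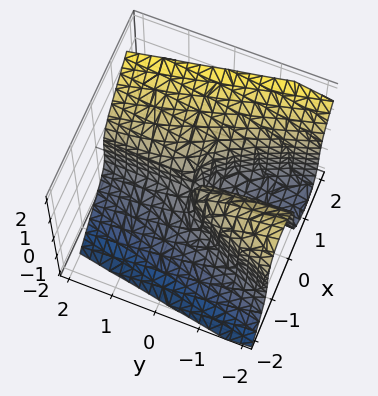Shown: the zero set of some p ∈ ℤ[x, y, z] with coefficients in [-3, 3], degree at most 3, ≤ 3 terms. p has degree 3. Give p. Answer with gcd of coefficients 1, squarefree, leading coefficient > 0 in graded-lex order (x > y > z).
First, deg p = 3. A generic line meets the surface in up to 3 points.
Then, observable constraints: one z-axis crossing is at z = 0; the visible y-axis segment lies entirely on the surface.
Finally, putting this together gives p.

3*x^3 - 2*z^3 + 3*x*y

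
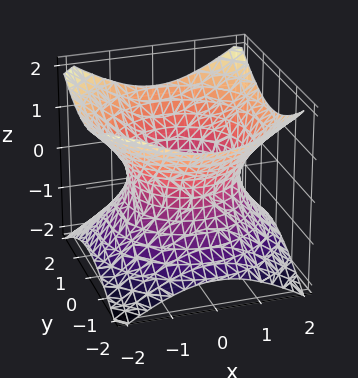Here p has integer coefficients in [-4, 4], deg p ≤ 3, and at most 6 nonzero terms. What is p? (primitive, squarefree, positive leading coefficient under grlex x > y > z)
Degree: one connected sheet with a waist; a quadric, so deg p = 2.
Symmetries: rotational symmetry about the z-axis ⇒ p depends on x, y only through x² + y²; mirror symmetry z ↦ −z ⇒ only even powers of z.
From the visible intercepts: no z-intercept at any integer in the box; a circular section at z = 0 has radius between 1 and 2.
Fitting integer coefficients to these (and the overall shape) gives p.

2*x^2 + 2*y^2 - 3*z^2 - 3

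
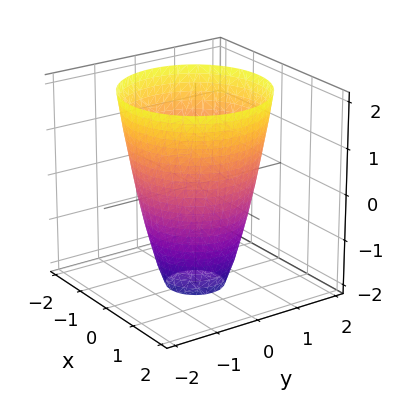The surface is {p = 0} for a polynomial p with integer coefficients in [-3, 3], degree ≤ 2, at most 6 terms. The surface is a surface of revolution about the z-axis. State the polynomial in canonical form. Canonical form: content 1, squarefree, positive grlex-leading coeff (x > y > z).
2*x^2 + 2*y^2 - z - 3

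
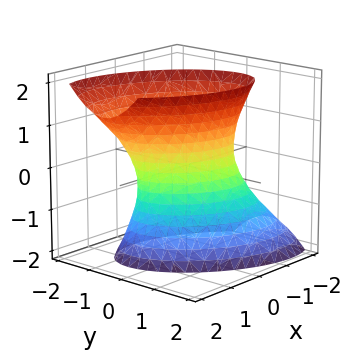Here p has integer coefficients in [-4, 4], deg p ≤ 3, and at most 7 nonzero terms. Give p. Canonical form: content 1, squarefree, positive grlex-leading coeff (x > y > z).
2*x^2 + 2*x*y - x*z + 3*y^2 - z^2 - 2

First, degree: the shape is more complex than any degree-1 surface, so deg p = 2.
Next, from the axis intercepts and sections: the x-axis gridline crossings are at x ∈ {-1, 1}; the surface avoids every integer z-axis point in the box.
Finally, these observations pin down the coefficients.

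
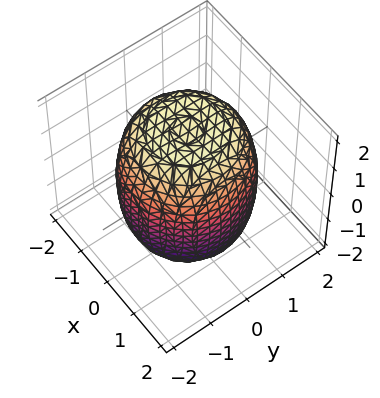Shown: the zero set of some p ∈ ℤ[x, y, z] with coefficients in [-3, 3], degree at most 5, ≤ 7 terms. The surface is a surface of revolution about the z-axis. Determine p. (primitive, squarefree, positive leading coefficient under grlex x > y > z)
First, deg p = 4. A generic line meets the surface in up to 4 points.
Next, symmetry: every cross-section ⟂ z is a circle, so x, y appear only via x² + y².
Next, against the integer gridlines: a circular section at z = -1 has radius between 1 and 2.
Finally, putting this together gives p.

x^4 + 2*x^2*y^2 + y^4 - x^2 - y^2 + z^2 - 3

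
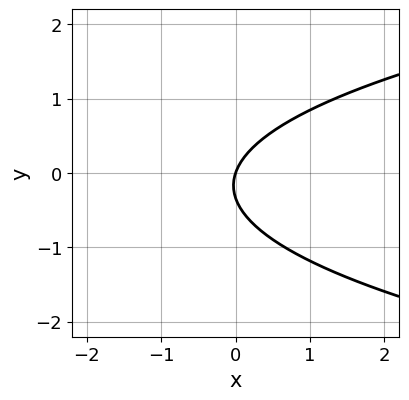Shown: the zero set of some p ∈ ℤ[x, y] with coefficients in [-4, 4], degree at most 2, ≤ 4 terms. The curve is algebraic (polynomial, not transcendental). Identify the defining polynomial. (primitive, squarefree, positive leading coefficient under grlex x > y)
3*y^2 - 3*x + y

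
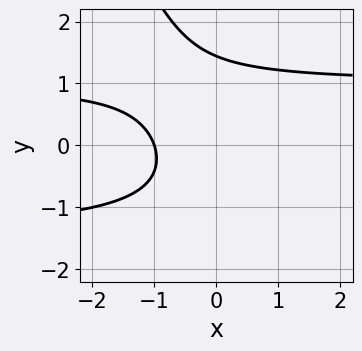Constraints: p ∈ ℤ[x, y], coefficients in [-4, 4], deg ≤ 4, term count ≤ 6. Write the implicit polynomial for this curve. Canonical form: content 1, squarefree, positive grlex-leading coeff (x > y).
2*x*y^2 + y^3 + x*y - 3*x - 3

1. The degree is 3 — a generic line meets the curve in up to 3 points.
2. From the visible intercepts: it crosses the x-axis at the gridline x = -1.
3. The integer polynomial consistent with all of this is the stated p.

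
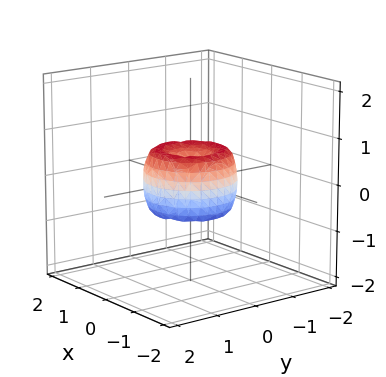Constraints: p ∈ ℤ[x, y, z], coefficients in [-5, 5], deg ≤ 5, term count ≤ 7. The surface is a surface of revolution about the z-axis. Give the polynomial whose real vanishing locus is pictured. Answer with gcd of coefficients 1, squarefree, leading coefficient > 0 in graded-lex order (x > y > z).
2*x^4 + 4*x^2*y^2 + 2*y^4 - 2*x^2 - 2*y^2 + z^2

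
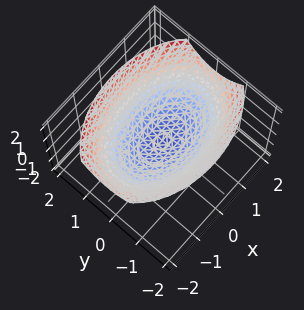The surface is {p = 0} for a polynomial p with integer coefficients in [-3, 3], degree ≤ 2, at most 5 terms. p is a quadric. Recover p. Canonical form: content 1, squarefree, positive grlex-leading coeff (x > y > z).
deg p = 2. A single bowl opening along one axis; a quadric.
Symmetries: it's symmetric under y → −y, forcing even powers of y; the x ↦ −x reflection is a symmetry, so x appears only in even powers.
Against the integer gridlines: it meets the z-axis at z = 0 (among the integer gridlines); one y-axis crossing is at y = 0; it crosses the x-axis at the gridline x = 0.
Fitting integer coefficients to these (and the overall shape) gives p.

x^2 + 2*y^2 - 3*z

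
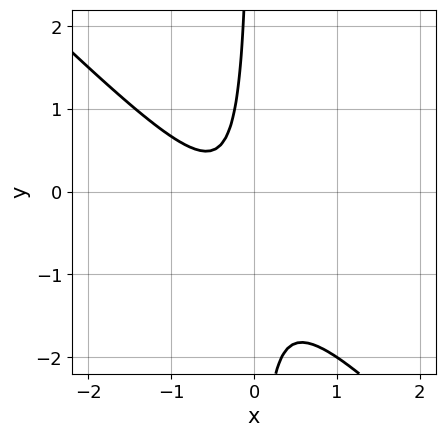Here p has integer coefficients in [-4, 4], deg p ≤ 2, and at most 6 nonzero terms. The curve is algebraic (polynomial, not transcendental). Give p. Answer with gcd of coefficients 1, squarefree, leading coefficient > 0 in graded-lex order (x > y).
3*x^2 + 3*x*y + 2*x + 1

The degree is 2 — a generic line meets the curve in up to 2 points.
From the axis intercepts and sections: the curve avoids every integer x-axis point in the box; the curve avoids every integer y-axis point in the box.
Assembling these constraints gives the stated polynomial.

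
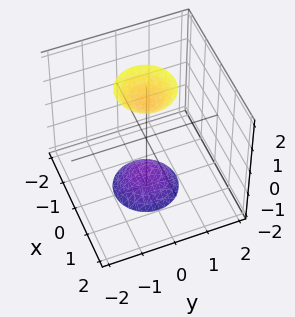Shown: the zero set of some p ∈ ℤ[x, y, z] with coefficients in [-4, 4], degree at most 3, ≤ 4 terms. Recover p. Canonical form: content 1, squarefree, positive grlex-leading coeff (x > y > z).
(a) The picture has 2 separate pieces. They look like related sheets of one shape, so recover p as a whole.
(b) The degree is 2 — two sheets facing apart; a quadric.
(c) Symmetry: every cross-section ⟂ z is a circle, so x, y appear only via x² + y²; the z ↦ −z reflection is a symmetry, so z appears only in even powers.
(d) Against the integer gridlines: it misses every integer gridline on the x-axis; the surface avoids every integer y-axis point in the box.
(e) The integer polynomial consistent with all of this is the stated p.

3*x^2 + 3*y^2 - z^2 + 2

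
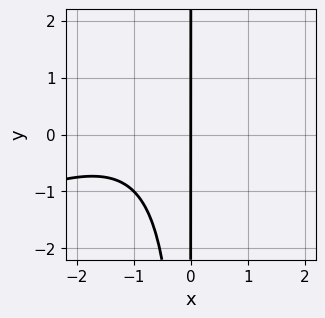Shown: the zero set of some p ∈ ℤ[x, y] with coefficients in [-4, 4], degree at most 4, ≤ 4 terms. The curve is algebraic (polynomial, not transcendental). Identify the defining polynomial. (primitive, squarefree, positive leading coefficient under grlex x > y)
deg p = 3.
Against the integer gridlines: it crosses the x-axis at the gridline x = 0; the visible y-axis segment lies entirely on the curve.
Assembling these constraints gives the stated polynomial.

x^3 - 2*x^2*y + 2*x^2 + 3*x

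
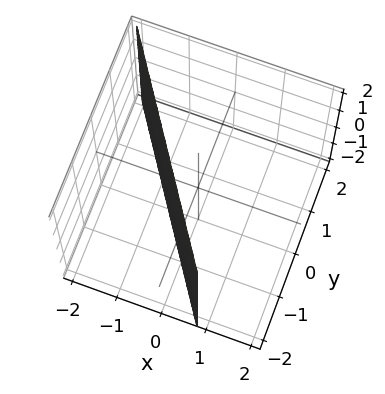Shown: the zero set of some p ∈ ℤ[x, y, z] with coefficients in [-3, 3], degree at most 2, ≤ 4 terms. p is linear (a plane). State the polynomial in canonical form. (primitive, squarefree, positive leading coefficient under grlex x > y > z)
First, the degree is 1 — every cross-section is a straight line — this is a plane.
Then, from the visible intercepts: it crosses the y-axis at the gridline y = -1; the surface avoids every integer z-axis point in the box.
Finally, the integer polynomial consistent with all of this is the stated p.

3*x + 2*y + 2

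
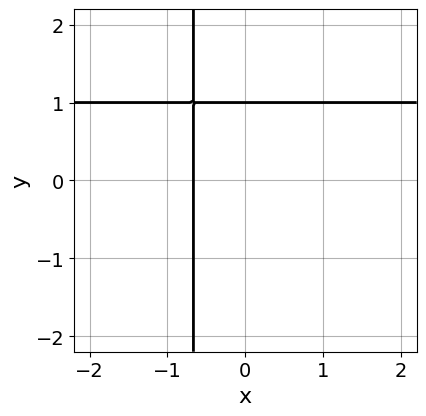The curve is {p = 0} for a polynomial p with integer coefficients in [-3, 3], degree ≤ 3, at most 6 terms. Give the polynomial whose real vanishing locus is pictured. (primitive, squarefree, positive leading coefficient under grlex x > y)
3*x*y - 3*x + 2*y - 2

First, deg p = 2.
Then, observable constraints: it meets the y-axis at y = 1 (among the integer gridlines).
Finally, putting this together gives p.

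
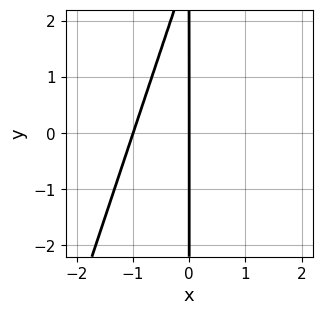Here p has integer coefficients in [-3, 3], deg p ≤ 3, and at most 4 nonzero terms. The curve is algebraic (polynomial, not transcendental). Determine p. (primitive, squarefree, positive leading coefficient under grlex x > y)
3*x^2 - x*y + 3*x

(a) deg p = 2.
(b) Checking where it meets the axes: the x-axis gridline crossings are at x ∈ {-1, 0}; every point of the y-axis in the box is on the curve.
(c) Putting this together gives p.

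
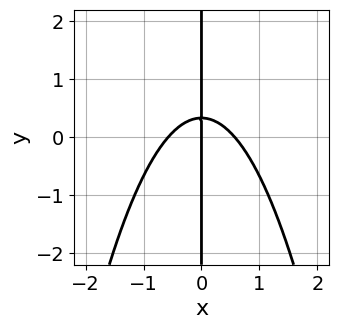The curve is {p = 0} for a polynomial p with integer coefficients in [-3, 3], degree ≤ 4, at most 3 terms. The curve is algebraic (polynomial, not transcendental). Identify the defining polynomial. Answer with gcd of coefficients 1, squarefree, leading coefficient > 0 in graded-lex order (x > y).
3*x^3 + 3*x*y - x

(a) deg p = 3. The shape is more complex than any degree-2 curve.
(b) Observable constraints: every point of the y-axis in the box is on the curve; it meets the x-axis at x = 0 (among the integer gridlines).
(c) Solving for integer coefficients yields p as stated.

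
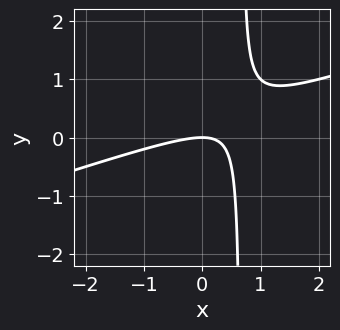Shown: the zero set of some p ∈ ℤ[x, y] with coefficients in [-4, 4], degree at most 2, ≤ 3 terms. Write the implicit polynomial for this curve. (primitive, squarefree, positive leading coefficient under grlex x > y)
x^2 - 3*x*y + 2*y

1. The degree is 2 — the shape is more complex than any degree-1 curve.
2. Reading off the gridlines: it meets the x-axis at x = 0 (among the integer gridlines); it meets the y-axis at y = 0 (among the integer gridlines).
3. The integer polynomial consistent with all of this is the stated p.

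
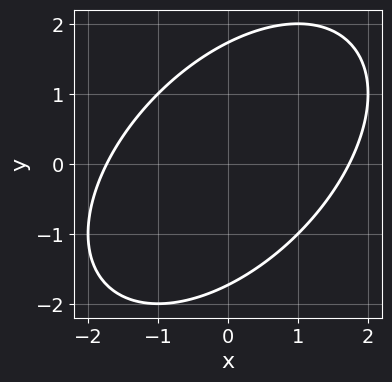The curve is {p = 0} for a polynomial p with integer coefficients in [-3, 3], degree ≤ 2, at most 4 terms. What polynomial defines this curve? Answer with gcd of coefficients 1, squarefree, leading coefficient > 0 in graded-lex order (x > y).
x^2 - x*y + y^2 - 3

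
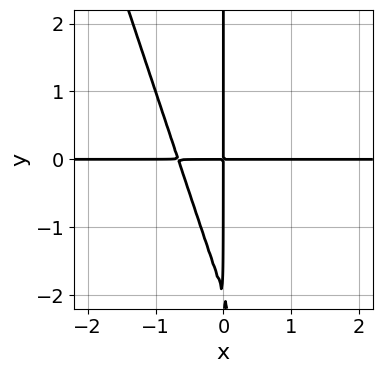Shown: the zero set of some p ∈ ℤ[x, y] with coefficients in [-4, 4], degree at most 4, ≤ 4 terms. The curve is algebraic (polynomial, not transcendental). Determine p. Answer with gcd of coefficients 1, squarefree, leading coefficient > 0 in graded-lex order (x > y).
3*x^2*y + x*y^2 + 2*x*y

Degree: a generic line meets the curve in up to 3 points, so deg p = 3.
Reading off the gridlines: the visible x-axis segment lies entirely on the curve; the visible y-axis segment lies entirely on the curve.
These observations pin down the coefficients.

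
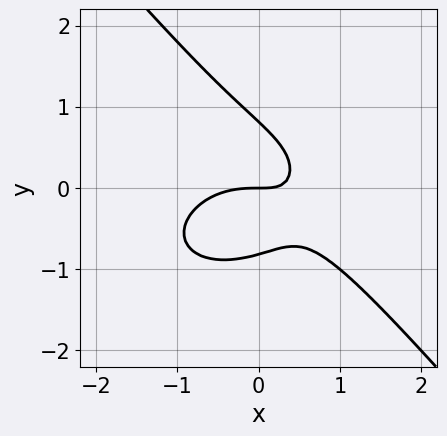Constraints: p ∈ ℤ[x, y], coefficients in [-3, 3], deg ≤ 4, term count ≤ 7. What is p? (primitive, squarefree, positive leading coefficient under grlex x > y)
(a) The degree is 3 — no degree-2 curve has this shape.
(b) From the axis intercepts and sections: one y-axis crossing is at y = 0; one x-axis crossing is at x = 0.
(c) Matching integer coefficients to the picture gives p.

2*x^3 + 2*x*y^2 + 3*y^3 + 3*x*y - 2*y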